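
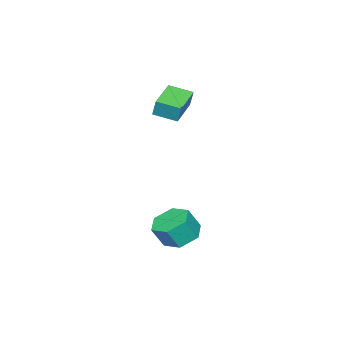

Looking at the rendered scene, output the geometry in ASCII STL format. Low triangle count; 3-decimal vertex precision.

solid 
facet normal -0.388 0.283 -0.877
outer loop
vertex 2.267 -0.172 -2.968
vertex 1.392 -0.639 -2.732
vertex 1.533 0.339 -2.479
endloop
endfacet
facet normal 0.575 0.818 0.009
outer loop
vertex 2.267 -0.172 -2.968
vertex 1.533 0.339 -2.479
vertex 2.764 -0.534 -1.845
endloop
endfacet
facet normal 0.575 0.818 0.009
outer loop
vertex 2.764 -0.534 -1.845
vertex 1.533 0.339 -2.479
vertex 2.029 -0.022 -1.356
endloop
endfacet
facet normal 0.388 -0.282 0.878
outer loop
vertex 2.764 -0.534 -1.845
vertex 2.029 -0.022 -1.356
vertex 1.888 -1.001 -1.608
endloop
endfacet
facet normal -0.387 0.283 -0.878
outer loop
vertex 1.533 0.339 -2.479
vertex 1.392 -0.639 -2.732
vertex 0.657 -0.128 -2.243
endloop
endfacet
facet normal -0.336 0.843 0.420
outer loop
vertex 1.533 0.339 -2.479
vertex 0.657 -0.128 -2.243
vertex 2.029 -0.022 -1.356
endloop
endfacet
facet normal -0.336 0.843 0.419
outer loop
vertex 2.029 -0.022 -1.356
vertex 0.657 -0.128 -2.243
vertex 1.153 -0.489 -1.119
endloop
endfacet
facet normal 0.388 -0.282 0.878
outer loop
vertex 2.029 -0.022 -1.356
vertex 1.153 -0.489 -1.119
vertex 1.888 -1.001 -1.608
endloop
endfacet
facet normal -0.388 0.282 -0.878
outer loop
vertex 0.657 -0.128 -2.243
vertex 1.392 -0.639 -2.732
vertex 0.516 -1.106 -2.495
endloop
endfacet
facet normal -0.912 0.026 0.410
outer loop
vertex 0.657 -0.128 -2.243
vertex 0.516 -1.106 -2.495
vertex 1.153 -0.489 -1.119
endloop
endfacet
facet normal -0.911 0.024 0.411
outer loop
vertex 1.153 -0.489 -1.119
vertex 0.516 -1.106 -2.495
vertex 1.013 -1.468 -1.372
endloop
endfacet
facet normal 0.387 -0.282 0.878
outer loop
vertex 1.153 -0.489 -1.119
vertex 1.013 -1.468 -1.372
vertex 1.888 -1.001 -1.608
endloop
endfacet
facet normal -0.388 0.282 -0.878
outer loop
vertex 0.516 -1.106 -2.495
vertex 1.392 -0.639 -2.732
vertex 1.251 -1.618 -2.984
endloop
endfacet
facet normal -0.576 -0.818 -0.009
outer loop
vertex 0.516 -1.106 -2.495
vertex 1.251 -1.618 -2.984
vertex 1.013 -1.468 -1.372
endloop
endfacet
facet normal -0.575 -0.818 -0.009
outer loop
vertex 1.013 -1.468 -1.372
vertex 1.251 -1.618 -2.984
vertex 1.747 -1.979 -1.861
endloop
endfacet
facet normal 0.388 -0.283 0.877
outer loop
vertex 1.013 -1.468 -1.372
vertex 1.747 -1.979 -1.861
vertex 1.888 -1.001 -1.608
endloop
endfacet
facet normal -0.388 0.282 -0.878
outer loop
vertex 1.251 -1.618 -2.984
vertex 1.392 -0.639 -2.732
vertex 2.127 -1.151 -3.221
endloop
endfacet
facet normal 0.336 -0.843 -0.420
outer loop
vertex 1.251 -1.618 -2.984
vertex 2.127 -1.151 -3.221
vertex 1.747 -1.979 -1.861
endloop
endfacet
facet normal 0.337 -0.843 -0.419
outer loop
vertex 1.747 -1.979 -1.861
vertex 2.127 -1.151 -3.221
vertex 2.623 -1.512 -2.097
endloop
endfacet
facet normal 0.387 -0.283 0.878
outer loop
vertex 1.747 -1.979 -1.861
vertex 2.623 -1.512 -2.097
vertex 1.888 -1.001 -1.608
endloop
endfacet
facet normal -0.387 0.282 -0.878
outer loop
vertex 2.127 -1.151 -3.221
vertex 1.392 -0.639 -2.732
vertex 2.267 -0.172 -2.968
endloop
endfacet
facet normal 0.912 -0.024 -0.410
outer loop
vertex 2.127 -1.151 -3.221
vertex 2.267 -0.172 -2.968
vertex 2.623 -1.512 -2.097
endloop
endfacet
facet normal 0.911 -0.025 -0.411
outer loop
vertex 2.623 -1.512 -2.097
vertex 2.267 -0.172 -2.968
vertex 2.764 -0.534 -1.845
endloop
endfacet
facet normal 0.388 -0.282 0.878
outer loop
vertex 2.623 -1.512 -2.097
vertex 2.764 -0.534 -1.845
vertex 1.888 -1.001 -1.608
endloop
endfacet
facet normal -0.946 -0.270 0.181
outer loop
vertex -2.603 -4.236 4.589
vertex -2.998 -3.057 4.283
vertex -2.704 -4.514 3.644
endloop
endfacet
facet normal 0.308 -0.921 0.238
outer loop
vertex -0.982 -4.023 3.317
vertex -2.603 -4.236 4.589
vertex -2.704 -4.514 3.644
endloop
endfacet
facet normal -0.946 -0.270 0.180
outer loop
vertex -2.704 -4.514 3.644
vertex -2.998 -3.057 4.283
vertex -3.098 -3.335 3.339
endloop
endfacet
facet normal -0.101 -0.281 -0.954
outer loop
vertex -3.098 -3.335 3.339
vertex -0.982 -4.023 3.317
vertex -2.704 -4.514 3.644
endloop
endfacet
facet normal 0.101 0.281 0.954
outer loop
vertex -2.603 -4.236 4.589
vertex -1.276 -2.566 3.956
vertex -2.998 -3.057 4.283
endloop
endfacet
facet normal 0.308 -0.921 0.239
outer loop
vertex -0.882 -3.745 4.261
vertex -2.603 -4.236 4.589
vertex -0.982 -4.023 3.317
endloop
endfacet
facet normal 0.102 0.281 0.954
outer loop
vertex -0.882 -3.745 4.261
vertex -1.276 -2.566 3.956
vertex -2.603 -4.236 4.589
endloop
endfacet
facet normal -0.308 0.921 -0.239
outer loop
vertex -2.998 -3.057 4.283
vertex -1.276 -2.566 3.956
vertex -3.098 -3.335 3.339
endloop
endfacet
facet normal -0.101 -0.282 -0.954
outer loop
vertex -1.377 -2.844 3.011
vertex -0.982 -4.023 3.317
vertex -3.098 -3.335 3.339
endloop
endfacet
facet normal -0.308 0.921 -0.238
outer loop
vertex -3.098 -3.335 3.339
vertex -1.276 -2.566 3.956
vertex -1.377 -2.844 3.011
endloop
endfacet
facet normal 0.946 0.270 -0.180
outer loop
vertex -1.377 -2.844 3.011
vertex -0.882 -3.745 4.261
vertex -0.982 -4.023 3.317
endloop
endfacet
facet normal 0.946 0.269 -0.180
outer loop
vertex -1.276 -2.566 3.956
vertex -0.882 -3.745 4.261
vertex -1.377 -2.844 3.011
endloop
endfacet

endsolid


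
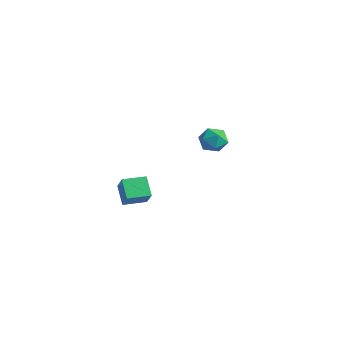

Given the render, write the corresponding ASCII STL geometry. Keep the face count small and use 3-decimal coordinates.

solid 
facet normal -0.460 0.495 0.737
outer loop
vertex 0.657 4.338 3.792
vertex -0.042 4.176 3.464
vertex 0.271 3.681 3.992
endloop
endfacet
facet normal 0.151 0.206 0.967
outer loop
vertex 0.657 4.338 3.792
vertex 0.271 3.681 3.992
vertex 1.051 3.66 3.875
endloop
endfacet
facet normal 0.681 0.465 0.566
outer loop
vertex 0.657 4.338 3.792
vertex 1.051 3.66 3.875
vertex 1.22 4.143 3.275
endloop
endfacet
facet normal 0.398 0.913 0.089
outer loop
vertex 0.657 4.338 3.792
vertex 1.22 4.143 3.275
vertex 0.545 4.462 3.021
endloop
endfacet
facet normal -0.307 0.932 0.194
outer loop
vertex 0.657 4.338 3.792
vertex 0.545 4.462 3.021
vertex -0.042 4.176 3.464
endloop
endfacet
facet normal 0.116 -0.498 0.859
outer loop
vertex 1.051 3.66 3.875
vertex 0.271 3.681 3.992
vertex 0.595 3.078 3.599
endloop
endfacet
facet normal -0.873 -0.032 0.487
outer loop
vertex 0.271 3.681 3.992
vertex -0.042 4.176 3.464
vertex -0.08 3.397 3.345
endloop
endfacet
facet normal -0.625 0.675 -0.392
outer loop
vertex -0.042 4.176 3.464
vertex 0.545 4.462 3.021
vertex 0.089 3.88 2.745
endloop
endfacet
facet normal 0.517 0.645 -0.563
outer loop
vertex 0.545 4.462 3.021
vertex 1.22 4.143 3.275
vertex 0.869 3.859 2.628
endloop
endfacet
facet normal 0.974 -0.080 0.210
outer loop
vertex 1.22 4.143 3.275
vertex 1.051 3.66 3.875
vertex 1.182 3.364 3.156
endloop
endfacet
facet normal -0.398 -0.913 -0.089
outer loop
vertex 0.483 3.202 2.828
vertex 0.595 3.078 3.599
vertex -0.08 3.397 3.345
endloop
endfacet
facet normal -0.681 -0.465 -0.566
outer loop
vertex 0.483 3.202 2.828
vertex -0.08 3.397 3.345
vertex 0.089 3.88 2.745
endloop
endfacet
facet normal -0.151 -0.206 -0.967
outer loop
vertex 0.483 3.202 2.828
vertex 0.089 3.88 2.745
vertex 0.869 3.859 2.628
endloop
endfacet
facet normal 0.460 -0.495 -0.737
outer loop
vertex 0.483 3.202 2.828
vertex 0.869 3.859 2.628
vertex 1.182 3.364 3.156
endloop
endfacet
facet normal 0.307 -0.932 -0.194
outer loop
vertex 0.483 3.202 2.828
vertex 1.182 3.364 3.156
vertex 0.595 3.078 3.599
endloop
endfacet
facet normal -0.517 -0.645 0.563
outer loop
vertex -0.08 3.397 3.345
vertex 0.595 3.078 3.599
vertex 0.271 3.681 3.992
endloop
endfacet
facet normal -0.974 0.080 -0.210
outer loop
vertex 0.089 3.88 2.745
vertex -0.08 3.397 3.345
vertex -0.042 4.176 3.464
endloop
endfacet
facet normal -0.116 0.498 -0.859
outer loop
vertex 0.869 3.859 2.628
vertex 0.089 3.88 2.745
vertex 0.545 4.462 3.021
endloop
endfacet
facet normal 0.873 0.032 -0.487
outer loop
vertex 1.182 3.364 3.156
vertex 0.869 3.859 2.628
vertex 1.22 4.143 3.275
endloop
endfacet
facet normal 0.625 -0.675 0.392
outer loop
vertex 0.595 3.078 3.599
vertex 1.182 3.364 3.156
vertex 1.051 3.66 3.875
endloop
endfacet
facet normal -0.687 0.297 0.663
outer loop
vertex 2.028 -2.882 3.838
vertex 2.472 -1.843 3.833
vertex 1.319 -2.584 2.97
endloop
endfacet
facet normal -0.393 -0.920 0.005
outer loop
vertex 2.088 -2.917 2.227
vertex 2.028 -2.882 3.838
vertex 1.319 -2.584 2.97
endloop
endfacet
facet normal -0.687 0.298 0.663
outer loop
vertex 1.319 -2.584 2.97
vertex 2.472 -1.843 3.833
vertex 1.763 -1.545 2.964
endloop
endfacet
facet normal -0.612 0.257 -0.748
outer loop
vertex 1.763 -1.545 2.964
vertex 2.088 -2.917 2.227
vertex 1.319 -2.584 2.97
endloop
endfacet
facet normal 0.611 -0.258 0.748
outer loop
vertex 2.028 -2.882 3.838
vertex 3.241 -2.176 3.09
vertex 2.472 -1.843 3.833
endloop
endfacet
facet normal -0.393 -0.920 0.005
outer loop
vertex 2.797 -3.215 3.096
vertex 2.028 -2.882 3.838
vertex 2.088 -2.917 2.227
endloop
endfacet
facet normal 0.611 -0.257 0.749
outer loop
vertex 2.797 -3.215 3.096
vertex 3.241 -2.176 3.09
vertex 2.028 -2.882 3.838
endloop
endfacet
facet normal 0.393 0.920 -0.005
outer loop
vertex 2.472 -1.843 3.833
vertex 3.241 -2.176 3.09
vertex 1.763 -1.545 2.964
endloop
endfacet
facet normal -0.611 0.257 -0.749
outer loop
vertex 2.532 -1.878 2.222
vertex 2.088 -2.917 2.227
vertex 1.763 -1.545 2.964
endloop
endfacet
facet normal 0.393 0.920 -0.005
outer loop
vertex 1.763 -1.545 2.964
vertex 3.241 -2.176 3.09
vertex 2.532 -1.878 2.222
endloop
endfacet
facet normal 0.687 -0.297 -0.663
outer loop
vertex 2.532 -1.878 2.222
vertex 2.797 -3.215 3.096
vertex 2.088 -2.917 2.227
endloop
endfacet
facet normal 0.687 -0.297 -0.663
outer loop
vertex 3.241 -2.176 3.09
vertex 2.797 -3.215 3.096
vertex 2.532 -1.878 2.222
endloop
endfacet

endsolid


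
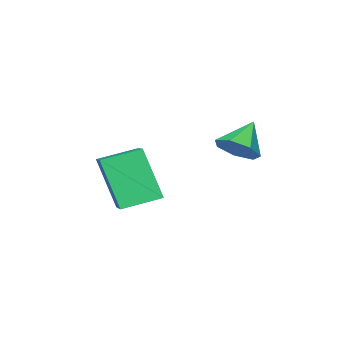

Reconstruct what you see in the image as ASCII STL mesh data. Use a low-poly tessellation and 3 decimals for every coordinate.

solid 
facet normal 0.713 0.146 -0.686
outer loop
vertex -1.757 1.746 0.879
vertex -2.251 1.572 0.328
vertex -2.099 2.253 0.631
endloop
endfacet
facet normal 0.074 0.478 0.875
outer loop
vertex -1.757 1.746 0.879
vertex -2.099 2.253 0.631
vertex -3.149 1.388 1.192
endloop
endfacet
facet normal 0.713 0.146 -0.686
outer loop
vertex -2.099 2.253 0.631
vertex -2.251 1.572 0.328
vertex -2.556 2.247 0.155
endloop
endfacet
facet normal -0.439 0.799 0.411
outer loop
vertex -2.099 2.253 0.631
vertex -2.556 2.247 0.155
vertex -3.149 1.388 1.192
endloop
endfacet
facet normal 0.714 0.147 -0.685
outer loop
vertex -2.556 2.247 0.155
vertex -2.251 1.572 0.328
vertex -2.782 1.733 -0.191
endloop
endfacet
facet normal -0.878 0.465 -0.117
outer loop
vertex -2.556 2.247 0.155
vertex -2.782 1.733 -0.191
vertex -3.149 1.388 1.192
endloop
endfacet
facet normal 0.714 0.146 -0.685
outer loop
vertex -2.782 1.733 -0.191
vertex -2.251 1.572 0.328
vertex -2.609 1.098 -0.146
endloop
endfacet
facet normal -0.912 -0.270 -0.309
outer loop
vertex -2.782 1.733 -0.191
vertex -2.609 1.098 -0.146
vertex -3.149 1.388 1.192
endloop
endfacet
facet normal 0.713 0.147 -0.686
outer loop
vertex -2.609 1.098 -0.146
vertex -2.251 1.572 0.328
vertex -2.165 0.821 0.256
endloop
endfacet
facet normal -0.515 -0.857 -0.022
outer loop
vertex -2.609 1.098 -0.146
vertex -2.165 0.821 0.256
vertex -3.149 1.388 1.192
endloop
endfacet
facet normal 0.713 0.147 -0.686
outer loop
vertex -2.165 0.821 0.256
vertex -2.251 1.572 0.328
vertex -1.786 1.109 0.712
endloop
endfacet
facet normal 0.012 -0.850 0.527
outer loop
vertex -2.165 0.821 0.256
vertex -1.786 1.109 0.712
vertex -3.149 1.388 1.192
endloop
endfacet
facet normal 0.713 0.147 -0.686
outer loop
vertex -1.786 1.109 0.712
vertex -2.251 1.572 0.328
vertex -1.757 1.746 0.879
endloop
endfacet
facet normal 0.274 -0.256 0.927
outer loop
vertex -1.786 1.109 0.712
vertex -1.757 1.746 0.879
vertex -3.149 1.388 1.192
endloop
endfacet
facet normal -0.827 0.500 0.259
outer loop
vertex -0.071 -0.399 0.415
vertex 0.722 0.656 0.911
vertex -0.105 0.439 -1.312
endloop
endfacet
facet normal -0.563 -0.748 -0.352
outer loop
vertex 0.978 -0.216 -1.651
vertex -0.071 -0.399 0.415
vertex -0.105 0.439 -1.312
endloop
endfacet
facet normal -0.827 0.500 0.259
outer loop
vertex -0.105 0.439 -1.312
vertex 0.722 0.656 0.911
vertex 0.688 1.494 -0.816
endloop
endfacet
facet normal -0.018 0.436 -0.900
outer loop
vertex 0.688 1.494 -0.816
vertex 0.978 -0.216 -1.651
vertex -0.105 0.439 -1.312
endloop
endfacet
facet normal 0.018 -0.436 0.900
outer loop
vertex -0.071 -0.399 0.415
vertex 1.805 0.001 0.572
vertex 0.722 0.656 0.911
endloop
endfacet
facet normal -0.563 -0.748 -0.352
outer loop
vertex 1.012 -1.054 0.076
vertex -0.071 -0.399 0.415
vertex 0.978 -0.216 -1.651
endloop
endfacet
facet normal 0.018 -0.436 0.900
outer loop
vertex 1.012 -1.054 0.076
vertex 1.805 0.001 0.572
vertex -0.071 -0.399 0.415
endloop
endfacet
facet normal 0.563 0.748 0.352
outer loop
vertex 0.722 0.656 0.911
vertex 1.805 0.001 0.572
vertex 0.688 1.494 -0.816
endloop
endfacet
facet normal -0.018 0.436 -0.900
outer loop
vertex 1.771 0.839 -1.155
vertex 0.978 -0.216 -1.651
vertex 0.688 1.494 -0.816
endloop
endfacet
facet normal 0.563 0.748 0.352
outer loop
vertex 0.688 1.494 -0.816
vertex 1.805 0.001 0.572
vertex 1.771 0.839 -1.155
endloop
endfacet
facet normal 0.827 -0.500 -0.259
outer loop
vertex 1.771 0.839 -1.155
vertex 1.012 -1.054 0.076
vertex 0.978 -0.216 -1.651
endloop
endfacet
facet normal 0.827 -0.500 -0.259
outer loop
vertex 1.805 0.001 0.572
vertex 1.012 -1.054 0.076
vertex 1.771 0.839 -1.155
endloop
endfacet

endsolid


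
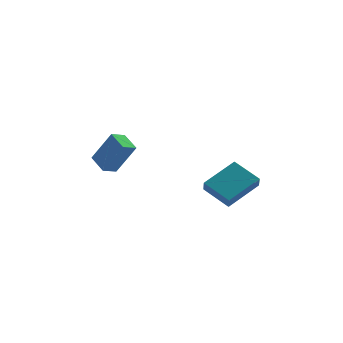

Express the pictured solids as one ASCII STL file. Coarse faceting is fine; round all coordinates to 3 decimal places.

solid 
facet normal -0.484 0.782 0.392
outer loop
vertex -2.004 -0.428 0.744
vertex -1.408 0.079 0.468
vertex -2.949 -0.2 -0.877
endloop
endfacet
facet normal -0.718 -0.612 0.332
outer loop
vertex -2.392 -1.099 -1.328
vertex -2.004 -0.428 0.744
vertex -2.949 -0.2 -0.877
endloop
endfacet
facet normal -0.484 0.782 0.392
outer loop
vertex -2.949 -0.2 -0.877
vertex -1.408 0.079 0.468
vertex -2.352 0.308 -1.153
endloop
endfacet
facet normal -0.499 0.121 -0.858
outer loop
vertex -2.352 0.308 -1.153
vertex -2.392 -1.099 -1.328
vertex -2.949 -0.2 -0.877
endloop
endfacet
facet normal 0.500 -0.121 0.858
outer loop
vertex -2.004 -0.428 0.744
vertex -0.851 -0.82 0.017
vertex -1.408 0.079 0.468
endloop
endfacet
facet normal -0.719 -0.611 0.332
outer loop
vertex -1.448 -1.328 0.293
vertex -2.004 -0.428 0.744
vertex -2.392 -1.099 -1.328
endloop
endfacet
facet normal 0.500 -0.121 0.858
outer loop
vertex -1.448 -1.328 0.293
vertex -0.851 -0.82 0.017
vertex -2.004 -0.428 0.744
endloop
endfacet
facet normal 0.718 0.612 -0.332
outer loop
vertex -1.408 0.079 0.468
vertex -0.851 -0.82 0.017
vertex -2.352 0.308 -1.153
endloop
endfacet
facet normal -0.500 0.121 -0.858
outer loop
vertex -1.796 -0.592 -1.604
vertex -2.392 -1.099 -1.328
vertex -2.352 0.308 -1.153
endloop
endfacet
facet normal 0.718 0.611 -0.333
outer loop
vertex -2.352 0.308 -1.153
vertex -0.851 -0.82 0.017
vertex -1.796 -0.592 -1.604
endloop
endfacet
facet normal 0.484 -0.782 -0.392
outer loop
vertex -1.796 -0.592 -1.604
vertex -1.448 -1.328 0.293
vertex -2.392 -1.099 -1.328
endloop
endfacet
facet normal 0.484 -0.782 -0.392
outer loop
vertex -0.851 -0.82 0.017
vertex -1.448 -1.328 0.293
vertex -1.796 -0.592 -1.604
endloop
endfacet
facet normal -0.709 -0.551 -0.440
outer loop
vertex 2.281 0.036 -2.631
vertex 2.274 0.572 -3.29
vertex 3.444 -0.866 -3.377
endloop
endfacet
facet normal 0.008 -0.631 0.776
outer loop
vertex 4.906 0.268 -2.47
vertex 2.281 0.036 -2.631
vertex 3.444 -0.866 -3.377
endloop
endfacet
facet normal -0.709 -0.551 -0.440
outer loop
vertex 3.444 -0.866 -3.377
vertex 2.274 0.572 -3.29
vertex 3.437 -0.33 -4.036
endloop
endfacet
facet normal 0.705 -0.547 -0.452
outer loop
vertex 3.437 -0.33 -4.036
vertex 4.906 0.268 -2.47
vertex 3.444 -0.866 -3.377
endloop
endfacet
facet normal -0.705 0.547 0.452
outer loop
vertex 2.281 0.036 -2.631
vertex 3.736 1.706 -2.383
vertex 2.274 0.572 -3.29
endloop
endfacet
facet normal 0.008 -0.631 0.776
outer loop
vertex 3.743 1.17 -1.724
vertex 2.281 0.036 -2.631
vertex 4.906 0.268 -2.47
endloop
endfacet
facet normal -0.705 0.547 0.452
outer loop
vertex 3.743 1.17 -1.724
vertex 3.736 1.706 -2.383
vertex 2.281 0.036 -2.631
endloop
endfacet
facet normal -0.008 0.631 -0.776
outer loop
vertex 2.274 0.572 -3.29
vertex 3.736 1.706 -2.383
vertex 3.437 -0.33 -4.036
endloop
endfacet
facet normal 0.705 -0.547 -0.452
outer loop
vertex 4.899 0.804 -3.129
vertex 4.906 0.268 -2.47
vertex 3.437 -0.33 -4.036
endloop
endfacet
facet normal -0.008 0.631 -0.776
outer loop
vertex 3.437 -0.33 -4.036
vertex 3.736 1.706 -2.383
vertex 4.899 0.804 -3.129
endloop
endfacet
facet normal 0.709 0.551 0.440
outer loop
vertex 4.899 0.804 -3.129
vertex 3.743 1.17 -1.724
vertex 4.906 0.268 -2.47
endloop
endfacet
facet normal 0.709 0.551 0.440
outer loop
vertex 3.736 1.706 -2.383
vertex 3.743 1.17 -1.724
vertex 4.899 0.804 -3.129
endloop
endfacet

endsolid


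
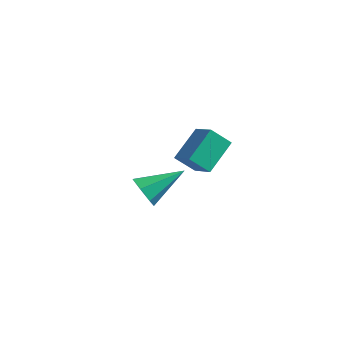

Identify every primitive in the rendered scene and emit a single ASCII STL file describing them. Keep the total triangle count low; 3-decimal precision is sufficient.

solid 
facet normal -0.888 0.242 -0.391
outer loop
vertex 1.151 0.433 2.101
vertex 1.599 0.977 1.42
vertex 1.222 -0.737 1.214
endloop
endfacet
facet normal -0.457 -0.555 0.695
outer loop
vertex 2.101 -0.977 1.6
vertex 1.151 0.433 2.101
vertex 1.222 -0.737 1.214
endloop
endfacet
facet normal -0.888 0.242 -0.391
outer loop
vertex 1.222 -0.737 1.214
vertex 1.599 0.977 1.42
vertex 1.67 -0.193 0.533
endloop
endfacet
facet normal 0.048 -0.796 -0.604
outer loop
vertex 1.67 -0.193 0.533
vertex 2.101 -0.977 1.6
vertex 1.222 -0.737 1.214
endloop
endfacet
facet normal -0.048 0.796 0.604
outer loop
vertex 1.151 0.433 2.101
vertex 2.478 0.737 1.806
vertex 1.599 0.977 1.42
endloop
endfacet
facet normal -0.457 -0.555 0.695
outer loop
vertex 2.03 0.193 2.487
vertex 1.151 0.433 2.101
vertex 2.101 -0.977 1.6
endloop
endfacet
facet normal -0.048 0.796 0.604
outer loop
vertex 2.03 0.193 2.487
vertex 2.478 0.737 1.806
vertex 1.151 0.433 2.101
endloop
endfacet
facet normal 0.457 0.555 -0.695
outer loop
vertex 1.599 0.977 1.42
vertex 2.478 0.737 1.806
vertex 1.67 -0.193 0.533
endloop
endfacet
facet normal 0.048 -0.796 -0.604
outer loop
vertex 2.549 -0.433 0.919
vertex 2.101 -0.977 1.6
vertex 1.67 -0.193 0.533
endloop
endfacet
facet normal 0.457 0.555 -0.695
outer loop
vertex 1.67 -0.193 0.533
vertex 2.478 0.737 1.806
vertex 2.549 -0.433 0.919
endloop
endfacet
facet normal 0.888 -0.242 0.391
outer loop
vertex 2.549 -0.433 0.919
vertex 2.03 0.193 2.487
vertex 2.101 -0.977 1.6
endloop
endfacet
facet normal 0.888 -0.242 0.391
outer loop
vertex 2.478 0.737 1.806
vertex 2.03 0.193 2.487
vertex 2.549 -0.433 0.919
endloop
endfacet
facet normal -0.442 -0.771 -0.459
outer loop
vertex -1.758 0.752 -2.219
vertex -2.073 1.224 -2.709
vertex -1.412 0.873 -2.756
endloop
endfacet
facet normal 0.832 -0.296 0.469
outer loop
vertex -1.758 0.752 -2.219
vertex -1.412 0.873 -2.756
vertex -1.287 2.596 -1.891
endloop
endfacet
facet normal -0.442 -0.771 -0.459
outer loop
vertex -1.412 0.873 -2.756
vertex -2.073 1.224 -2.709
vertex -1.564 1.259 -3.258
endloop
endfacet
facet normal 0.967 0.055 -0.250
outer loop
vertex -1.412 0.873 -2.756
vertex -1.564 1.259 -3.258
vertex -1.287 2.596 -1.891
endloop
endfacet
facet normal -0.443 -0.770 -0.459
outer loop
vertex -1.564 1.259 -3.258
vertex -2.073 1.224 -2.709
vertex -2.099 1.619 -3.346
endloop
endfacet
facet normal 0.492 0.570 -0.658
outer loop
vertex -1.564 1.259 -3.258
vertex -2.099 1.619 -3.346
vertex -1.287 2.596 -1.891
endloop
endfacet
facet normal -0.442 -0.770 -0.460
outer loop
vertex -2.099 1.619 -3.346
vertex -2.073 1.224 -2.709
vertex -2.615 1.681 -2.954
endloop
endfacet
facet normal -0.236 0.863 -0.447
outer loop
vertex -2.099 1.619 -3.346
vertex -2.615 1.681 -2.954
vertex -1.287 2.596 -1.891
endloop
endfacet
facet normal -0.442 -0.770 -0.460
outer loop
vertex -2.615 1.681 -2.954
vertex -2.073 1.224 -2.709
vertex -2.723 1.399 -2.378
endloop
endfacet
facet normal -0.668 0.710 0.223
outer loop
vertex -2.615 1.681 -2.954
vertex -2.723 1.399 -2.378
vertex -1.287 2.596 -1.891
endloop
endfacet
facet normal -0.441 -0.771 -0.459
outer loop
vertex -2.723 1.399 -2.378
vertex -2.073 1.224 -2.709
vertex -2.342 0.986 -2.05
endloop
endfacet
facet normal -0.479 0.230 0.847
outer loop
vertex -2.723 1.399 -2.378
vertex -2.342 0.986 -2.05
vertex -1.287 2.596 -1.891
endloop
endfacet
facet normal -0.442 -0.771 -0.459
outer loop
vertex -2.342 0.986 -2.05
vertex -2.073 1.224 -2.709
vertex -1.758 0.752 -2.219
endloop
endfacet
facet normal 0.189 -0.219 0.957
outer loop
vertex -2.342 0.986 -2.05
vertex -1.758 0.752 -2.219
vertex -1.287 2.596 -1.891
endloop
endfacet

endsolid


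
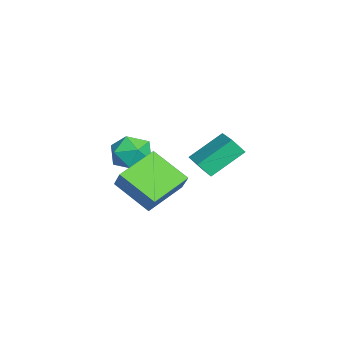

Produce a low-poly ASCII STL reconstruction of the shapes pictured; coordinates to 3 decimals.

solid 
facet normal -0.933 -0.270 -0.237
outer loop
vertex -2.474 0.897 2.813
vertex -3.196 2.359 3.989
vertex -2.461 1.484 2.091
endloop
endfacet
facet normal 0.359 -0.727 -0.585
outer loop
vertex -0.884 1.941 2.491
vertex -2.474 0.897 2.813
vertex -2.461 1.484 2.091
endloop
endfacet
facet normal -0.933 -0.270 -0.237
outer loop
vertex -2.461 1.484 2.091
vertex -3.196 2.359 3.989
vertex -3.183 2.946 3.267
endloop
endfacet
facet normal 0.014 0.631 -0.776
outer loop
vertex -3.183 2.946 3.267
vertex -0.884 1.941 2.491
vertex -2.461 1.484 2.091
endloop
endfacet
facet normal -0.014 -0.631 0.776
outer loop
vertex -2.474 0.897 2.813
vertex -1.619 2.816 4.389
vertex -3.196 2.359 3.989
endloop
endfacet
facet normal 0.359 -0.727 -0.585
outer loop
vertex -0.897 1.354 3.213
vertex -2.474 0.897 2.813
vertex -0.884 1.941 2.491
endloop
endfacet
facet normal -0.014 -0.631 0.776
outer loop
vertex -0.897 1.354 3.213
vertex -1.619 2.816 4.389
vertex -2.474 0.897 2.813
endloop
endfacet
facet normal -0.359 0.727 0.585
outer loop
vertex -3.196 2.359 3.989
vertex -1.619 2.816 4.389
vertex -3.183 2.946 3.267
endloop
endfacet
facet normal 0.014 0.631 -0.776
outer loop
vertex -1.606 3.403 3.667
vertex -0.884 1.941 2.491
vertex -3.183 2.946 3.267
endloop
endfacet
facet normal -0.359 0.727 0.585
outer loop
vertex -3.183 2.946 3.267
vertex -1.619 2.816 4.389
vertex -1.606 3.403 3.667
endloop
endfacet
facet normal 0.933 0.270 0.237
outer loop
vertex -1.606 3.403 3.667
vertex -0.897 1.354 3.213
vertex -0.884 1.941 2.491
endloop
endfacet
facet normal 0.933 0.270 0.237
outer loop
vertex -1.619 2.816 4.389
vertex -0.897 1.354 3.213
vertex -1.606 3.403 3.667
endloop
endfacet
facet normal 0.375 0.838 0.397
outer loop
vertex -0.578 -0.607 3.566
vertex -1.187 -0.742 4.426
vertex -0.212 -1.163 4.393
endloop
endfacet
facet normal 0.853 0.520 -0.028
outer loop
vertex -0.578 -0.607 3.566
vertex -0.212 -1.163 4.393
vertex -0.035 -1.506 3.404
endloop
endfacet
facet normal 0.568 0.465 -0.679
outer loop
vertex -0.578 -0.607 3.566
vertex -0.035 -1.506 3.404
vertex -0.9 -1.296 2.825
endloop
endfacet
facet normal -0.088 0.748 -0.658
outer loop
vertex -0.578 -0.607 3.566
vertex -0.9 -1.296 2.825
vertex -1.612 -0.825 3.456
endloop
endfacet
facet normal -0.207 0.978 0.007
outer loop
vertex -0.578 -0.607 3.566
vertex -1.612 -0.825 3.456
vertex -1.187 -0.742 4.426
endloop
endfacet
facet normal 0.965 -0.139 0.221
outer loop
vertex -0.035 -1.506 3.404
vertex -0.212 -1.163 4.393
vertex -0.308 -2.195 4.164
endloop
endfacet
facet normal 0.192 0.374 0.907
outer loop
vertex -0.212 -1.163 4.393
vertex -1.187 -0.742 4.426
vertex -1.02 -1.724 4.795
endloop
endfacet
facet normal -0.749 0.602 0.277
outer loop
vertex -1.187 -0.742 4.426
vertex -1.612 -0.825 3.456
vertex -1.885 -1.514 4.216
endloop
endfacet
facet normal -0.556 0.229 -0.799
outer loop
vertex -1.612 -0.825 3.456
vertex -0.9 -1.296 2.825
vertex -1.708 -1.857 3.227
endloop
endfacet
facet normal 0.503 -0.228 -0.834
outer loop
vertex -0.9 -1.296 2.825
vertex -0.035 -1.506 3.404
vertex -0.733 -2.278 3.194
endloop
endfacet
facet normal 0.088 -0.748 0.658
outer loop
vertex -1.342 -2.413 4.054
vertex -0.308 -2.195 4.164
vertex -1.02 -1.724 4.795
endloop
endfacet
facet normal -0.568 -0.465 0.679
outer loop
vertex -1.342 -2.413 4.054
vertex -1.02 -1.724 4.795
vertex -1.885 -1.514 4.216
endloop
endfacet
facet normal -0.853 -0.520 0.028
outer loop
vertex -1.342 -2.413 4.054
vertex -1.885 -1.514 4.216
vertex -1.708 -1.857 3.227
endloop
endfacet
facet normal -0.375 -0.838 -0.397
outer loop
vertex -1.342 -2.413 4.054
vertex -1.708 -1.857 3.227
vertex -0.733 -2.278 3.194
endloop
endfacet
facet normal 0.207 -0.978 -0.007
outer loop
vertex -1.342 -2.413 4.054
vertex -0.733 -2.278 3.194
vertex -0.308 -2.195 4.164
endloop
endfacet
facet normal 0.556 -0.229 0.799
outer loop
vertex -1.02 -1.724 4.795
vertex -0.308 -2.195 4.164
vertex -0.212 -1.163 4.393
endloop
endfacet
facet normal -0.503 0.228 0.834
outer loop
vertex -1.885 -1.514 4.216
vertex -1.02 -1.724 4.795
vertex -1.187 -0.742 4.426
endloop
endfacet
facet normal -0.965 0.139 -0.221
outer loop
vertex -1.708 -1.857 3.227
vertex -1.885 -1.514 4.216
vertex -1.612 -0.825 3.456
endloop
endfacet
facet normal -0.192 -0.374 -0.907
outer loop
vertex -0.733 -2.278 3.194
vertex -1.708 -1.857 3.227
vertex -0.9 -1.296 2.825
endloop
endfacet
facet normal 0.749 -0.602 -0.277
outer loop
vertex -0.308 -2.195 4.164
vertex -0.733 -2.278 3.194
vertex -0.035 -1.506 3.404
endloop
endfacet
facet normal -0.691 0.642 0.333
outer loop
vertex 1.662 -0.374 5.329
vertex 2.511 1.109 4.233
vertex 0.925 -0.667 4.362
endloop
endfacet
facet normal -0.418 -0.731 0.540
outer loop
vertex 2.329 -1.969 3.687
vertex 1.662 -0.374 5.329
vertex 0.925 -0.667 4.362
endloop
endfacet
facet normal -0.691 0.642 0.332
outer loop
vertex 0.925 -0.667 4.362
vertex 2.511 1.109 4.233
vertex 1.775 0.817 3.266
endloop
endfacet
facet normal -0.589 -0.234 -0.774
outer loop
vertex 1.775 0.817 3.266
vertex 2.329 -1.969 3.687
vertex 0.925 -0.667 4.362
endloop
endfacet
facet normal 0.589 0.234 0.773
outer loop
vertex 1.662 -0.374 5.329
vertex 3.915 -0.193 3.558
vertex 2.511 1.109 4.233
endloop
endfacet
facet normal -0.419 -0.730 0.539
outer loop
vertex 3.065 -1.677 4.654
vertex 1.662 -0.374 5.329
vertex 2.329 -1.969 3.687
endloop
endfacet
facet normal 0.589 0.234 0.773
outer loop
vertex 3.065 -1.677 4.654
vertex 3.915 -0.193 3.558
vertex 1.662 -0.374 5.329
endloop
endfacet
facet normal 0.418 0.731 -0.539
outer loop
vertex 2.511 1.109 4.233
vertex 3.915 -0.193 3.558
vertex 1.775 0.817 3.266
endloop
endfacet
facet normal -0.589 -0.234 -0.773
outer loop
vertex 3.178 -0.486 2.591
vertex 2.329 -1.969 3.687
vertex 1.775 0.817 3.266
endloop
endfacet
facet normal 0.418 0.730 -0.540
outer loop
vertex 1.775 0.817 3.266
vertex 3.915 -0.193 3.558
vertex 3.178 -0.486 2.591
endloop
endfacet
facet normal 0.691 -0.641 -0.332
outer loop
vertex 3.178 -0.486 2.591
vertex 3.065 -1.677 4.654
vertex 2.329 -1.969 3.687
endloop
endfacet
facet normal 0.691 -0.642 -0.332
outer loop
vertex 3.915 -0.193 3.558
vertex 3.065 -1.677 4.654
vertex 3.178 -0.486 2.591
endloop
endfacet

endsolid


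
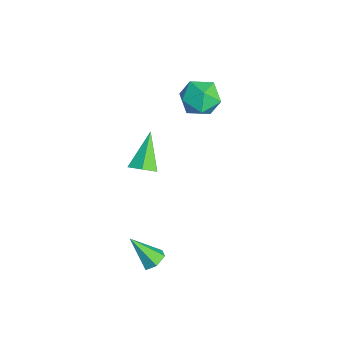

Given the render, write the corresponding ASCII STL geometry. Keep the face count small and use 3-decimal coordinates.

solid 
facet normal 0.670 -0.351 -0.654
outer loop
vertex 2.175 -2.971 1.958
vertex 1.677 -3.534 1.75
vertex 1.671 -2.849 1.376
endloop
endfacet
facet normal 0.133 0.987 0.092
outer loop
vertex 2.175 -2.971 1.958
vertex 1.671 -2.849 1.376
vertex 0.323 -2.826 3.07
endloop
endfacet
facet normal 0.671 -0.351 -0.653
outer loop
vertex 1.671 -2.849 1.376
vertex 1.677 -3.534 1.75
vertex 1.173 -3.412 1.167
endloop
endfacet
facet normal -0.571 0.677 -0.464
outer loop
vertex 1.671 -2.849 1.376
vertex 1.173 -3.412 1.167
vertex 0.323 -2.826 3.07
endloop
endfacet
facet normal 0.671 -0.350 -0.653
outer loop
vertex 1.173 -3.412 1.167
vertex 1.677 -3.534 1.75
vertex 1.18 -4.097 1.541
endloop
endfacet
facet normal -0.916 -0.199 -0.348
outer loop
vertex 1.173 -3.412 1.167
vertex 1.18 -4.097 1.541
vertex 0.323 -2.826 3.07
endloop
endfacet
facet normal 0.671 -0.350 -0.654
outer loop
vertex 1.18 -4.097 1.541
vertex 1.677 -3.534 1.75
vertex 1.684 -4.218 2.123
endloop
endfacet
facet normal -0.557 -0.765 0.323
outer loop
vertex 1.18 -4.097 1.541
vertex 1.684 -4.218 2.123
vertex 0.323 -2.826 3.07
endloop
endfacet
facet normal 0.670 -0.350 -0.654
outer loop
vertex 1.684 -4.218 2.123
vertex 1.677 -3.534 1.75
vertex 2.182 -3.655 2.332
endloop
endfacet
facet normal 0.146 -0.455 0.878
outer loop
vertex 1.684 -4.218 2.123
vertex 2.182 -3.655 2.332
vertex 0.323 -2.826 3.07
endloop
endfacet
facet normal 0.670 -0.351 -0.654
outer loop
vertex 2.182 -3.655 2.332
vertex 1.677 -3.534 1.75
vertex 2.175 -2.971 1.958
endloop
endfacet
facet normal 0.491 0.422 0.762
outer loop
vertex 2.182 -3.655 2.332
vertex 2.175 -2.971 1.958
vertex 0.323 -2.826 3.07
endloop
endfacet
facet normal 0.350 0.554 -0.755
outer loop
vertex 3.453 -3.852 -4.284
vertex 3.03 -3.36 -4.119
vertex 3.643 -3.379 -3.849
endloop
endfacet
facet normal 0.739 -0.592 0.321
outer loop
vertex 3.453 -3.852 -4.284
vertex 3.643 -3.379 -3.849
vertex 2.41 -4.34 -2.781
endloop
endfacet
facet normal 0.350 0.554 -0.755
outer loop
vertex 3.643 -3.379 -3.849
vertex 3.03 -3.36 -4.119
vertex 3.22 -2.887 -3.684
endloop
endfacet
facet normal 0.548 0.199 0.812
outer loop
vertex 3.643 -3.379 -3.849
vertex 3.22 -2.887 -3.684
vertex 2.41 -4.34 -2.781
endloop
endfacet
facet normal 0.350 0.554 -0.755
outer loop
vertex 3.22 -2.887 -3.684
vertex 3.03 -3.36 -4.119
vertex 2.607 -2.867 -3.953
endloop
endfacet
facet normal -0.299 0.618 0.727
outer loop
vertex 3.22 -2.887 -3.684
vertex 2.607 -2.867 -3.953
vertex 2.41 -4.34 -2.781
endloop
endfacet
facet normal 0.350 0.554 -0.755
outer loop
vertex 2.607 -2.867 -3.953
vertex 3.03 -3.36 -4.119
vertex 2.417 -3.34 -4.388
endloop
endfacet
facet normal -0.957 0.247 0.150
outer loop
vertex 2.607 -2.867 -3.953
vertex 2.417 -3.34 -4.388
vertex 2.41 -4.34 -2.781
endloop
endfacet
facet normal 0.350 0.553 -0.756
outer loop
vertex 2.417 -3.34 -4.388
vertex 3.03 -3.36 -4.119
vertex 2.84 -3.833 -4.553
endloop
endfacet
facet normal -0.767 -0.544 -0.342
outer loop
vertex 2.417 -3.34 -4.388
vertex 2.84 -3.833 -4.553
vertex 2.41 -4.34 -2.781
endloop
endfacet
facet normal 0.349 0.554 -0.756
outer loop
vertex 2.84 -3.833 -4.553
vertex 3.03 -3.36 -4.119
vertex 3.453 -3.852 -4.284
endloop
endfacet
facet normal 0.082 -0.963 -0.256
outer loop
vertex 2.84 -3.833 -4.553
vertex 3.453 -3.852 -4.284
vertex 2.41 -4.34 -2.781
endloop
endfacet
facet normal -0.723 0.220 0.655
outer loop
vertex -4.208 0.616 1.455
vertex -3.647 0.035 2.269
vertex -3.443 1.152 2.119
endloop
endfacet
facet normal -0.658 0.735 0.165
outer loop
vertex -4.208 0.616 1.455
vertex -3.443 1.152 2.119
vertex -3.48 1.371 0.994
endloop
endfacet
facet normal -0.760 0.441 -0.478
outer loop
vertex -4.208 0.616 1.455
vertex -3.48 1.371 0.994
vertex -3.707 0.389 0.449
endloop
endfacet
facet normal -0.887 -0.255 -0.384
outer loop
vertex -4.208 0.616 1.455
vertex -3.707 0.389 0.449
vertex -3.811 -0.437 1.237
endloop
endfacet
facet normal -0.864 -0.391 0.316
outer loop
vertex -4.208 0.616 1.455
vertex -3.811 -0.437 1.237
vertex -3.647 0.035 2.269
endloop
endfacet
facet normal 0.011 0.982 0.191
outer loop
vertex -3.48 1.371 0.994
vertex -3.443 1.152 2.119
vertex -2.469 1.257 1.523
endloop
endfacet
facet normal -0.094 0.149 0.984
outer loop
vertex -3.443 1.152 2.119
vertex -3.647 0.035 2.269
vertex -2.573 0.431 2.311
endloop
endfacet
facet normal -0.323 -0.840 0.436
outer loop
vertex -3.647 0.035 2.269
vertex -3.811 -0.437 1.237
vertex -2.8 -0.551 1.766
endloop
endfacet
facet normal -0.360 -0.620 -0.697
outer loop
vertex -3.811 -0.437 1.237
vertex -3.707 0.389 0.449
vertex -2.837 -0.332 0.641
endloop
endfacet
facet normal -0.154 0.506 -0.849
outer loop
vertex -3.707 0.389 0.449
vertex -3.48 1.371 0.994
vertex -2.633 0.785 0.491
endloop
endfacet
facet normal 0.887 0.255 0.384
outer loop
vertex -2.072 0.204 1.305
vertex -2.469 1.257 1.523
vertex -2.573 0.431 2.311
endloop
endfacet
facet normal 0.760 -0.441 0.478
outer loop
vertex -2.072 0.204 1.305
vertex -2.573 0.431 2.311
vertex -2.8 -0.551 1.766
endloop
endfacet
facet normal 0.658 -0.735 -0.165
outer loop
vertex -2.072 0.204 1.305
vertex -2.8 -0.551 1.766
vertex -2.837 -0.332 0.641
endloop
endfacet
facet normal 0.723 -0.220 -0.655
outer loop
vertex -2.072 0.204 1.305
vertex -2.837 -0.332 0.641
vertex -2.633 0.785 0.491
endloop
endfacet
facet normal 0.864 0.391 -0.316
outer loop
vertex -2.072 0.204 1.305
vertex -2.633 0.785 0.491
vertex -2.469 1.257 1.523
endloop
endfacet
facet normal 0.360 0.620 0.697
outer loop
vertex -2.573 0.431 2.311
vertex -2.469 1.257 1.523
vertex -3.443 1.152 2.119
endloop
endfacet
facet normal 0.154 -0.506 0.849
outer loop
vertex -2.8 -0.551 1.766
vertex -2.573 0.431 2.311
vertex -3.647 0.035 2.269
endloop
endfacet
facet normal -0.011 -0.982 -0.191
outer loop
vertex -2.837 -0.332 0.641
vertex -2.8 -0.551 1.766
vertex -3.811 -0.437 1.237
endloop
endfacet
facet normal 0.094 -0.149 -0.984
outer loop
vertex -2.633 0.785 0.491
vertex -2.837 -0.332 0.641
vertex -3.707 0.389 0.449
endloop
endfacet
facet normal 0.323 0.840 -0.436
outer loop
vertex -2.469 1.257 1.523
vertex -2.633 0.785 0.491
vertex -3.48 1.371 0.994
endloop
endfacet

endsolid


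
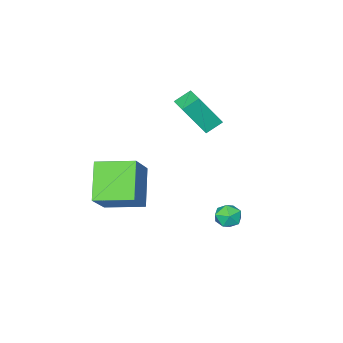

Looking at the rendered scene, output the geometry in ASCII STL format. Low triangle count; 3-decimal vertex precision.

solid 
facet normal -0.938 0.237 0.254
outer loop
vertex 0.081 4.197 -1.715
vertex 0.105 3.768 -1.225
vertex 0.288 4.386 -1.126
endloop
endfacet
facet normal -0.605 0.795 -0.043
outer loop
vertex 0.081 4.197 -1.715
vertex 0.288 4.386 -1.126
vertex 0.597 4.592 -1.662
endloop
endfacet
facet normal -0.390 0.603 -0.696
outer loop
vertex 0.081 4.197 -1.715
vertex 0.597 4.592 -1.662
vertex 0.605 4.102 -2.091
endloop
endfacet
facet normal -0.590 -0.074 -0.804
outer loop
vertex 0.081 4.197 -1.715
vertex 0.605 4.102 -2.091
vertex 0.301 3.592 -1.821
endloop
endfacet
facet normal -0.929 -0.300 -0.217
outer loop
vertex 0.081 4.197 -1.715
vertex 0.301 3.592 -1.821
vertex 0.105 3.768 -1.225
endloop
endfacet
facet normal -0.025 0.938 0.346
outer loop
vertex 0.597 4.592 -1.662
vertex 0.288 4.386 -1.126
vertex 0.939 4.408 -1.139
endloop
endfacet
facet normal -0.563 0.034 0.826
outer loop
vertex 0.288 4.386 -1.126
vertex 0.105 3.768 -1.225
vertex 0.635 3.898 -0.869
endloop
endfacet
facet normal -0.549 -0.833 0.066
outer loop
vertex 0.105 3.768 -1.225
vertex 0.301 3.592 -1.821
vertex 0.643 3.408 -1.298
endloop
endfacet
facet normal -0.002 -0.467 -0.884
outer loop
vertex 0.301 3.592 -1.821
vertex 0.605 4.102 -2.091
vertex 0.952 3.614 -1.834
endloop
endfacet
facet normal 0.323 0.626 -0.709
outer loop
vertex 0.605 4.102 -2.091
vertex 0.597 4.592 -1.662
vertex 1.135 4.232 -1.735
endloop
endfacet
facet normal 0.590 0.074 0.804
outer loop
vertex 1.159 3.803 -1.245
vertex 0.939 4.408 -1.139
vertex 0.635 3.898 -0.869
endloop
endfacet
facet normal 0.390 -0.603 0.696
outer loop
vertex 1.159 3.803 -1.245
vertex 0.635 3.898 -0.869
vertex 0.643 3.408 -1.298
endloop
endfacet
facet normal 0.605 -0.795 0.043
outer loop
vertex 1.159 3.803 -1.245
vertex 0.643 3.408 -1.298
vertex 0.952 3.614 -1.834
endloop
endfacet
facet normal 0.938 -0.237 -0.254
outer loop
vertex 1.159 3.803 -1.245
vertex 0.952 3.614 -1.834
vertex 1.135 4.232 -1.735
endloop
endfacet
facet normal 0.929 0.300 0.217
outer loop
vertex 1.159 3.803 -1.245
vertex 1.135 4.232 -1.735
vertex 0.939 4.408 -1.139
endloop
endfacet
facet normal 0.002 0.467 0.884
outer loop
vertex 0.635 3.898 -0.869
vertex 0.939 4.408 -1.139
vertex 0.288 4.386 -1.126
endloop
endfacet
facet normal -0.323 -0.626 0.709
outer loop
vertex 0.643 3.408 -1.298
vertex 0.635 3.898 -0.869
vertex 0.105 3.768 -1.225
endloop
endfacet
facet normal 0.025 -0.938 -0.346
outer loop
vertex 0.952 3.614 -1.834
vertex 0.643 3.408 -1.298
vertex 0.301 3.592 -1.821
endloop
endfacet
facet normal 0.563 -0.034 -0.826
outer loop
vertex 1.135 4.232 -1.735
vertex 0.952 3.614 -1.834
vertex 0.605 4.102 -2.091
endloop
endfacet
facet normal 0.549 0.833 -0.066
outer loop
vertex 0.939 4.408 -1.139
vertex 1.135 4.232 -1.735
vertex 0.597 4.592 -1.662
endloop
endfacet
facet normal -0.587 0.795 0.152
outer loop
vertex 2.679 0.806 1.194
vertex 3.679 1.804 -0.164
vertex 1.534 0.207 -0.089
endloop
endfacet
facet normal -0.510 -0.510 0.693
outer loop
vertex 2.561 -1.184 -0.356
vertex 2.679 0.806 1.194
vertex 1.534 0.207 -0.089
endloop
endfacet
facet normal -0.587 0.795 0.153
outer loop
vertex 1.534 0.207 -0.089
vertex 3.679 1.804 -0.164
vertex 2.534 1.206 -1.447
endloop
endfacet
facet normal -0.629 -0.329 -0.705
outer loop
vertex 2.534 1.206 -1.447
vertex 2.561 -1.184 -0.356
vertex 1.534 0.207 -0.089
endloop
endfacet
facet normal 0.629 0.329 0.705
outer loop
vertex 2.679 0.806 1.194
vertex 4.706 0.413 -0.431
vertex 3.679 1.804 -0.164
endloop
endfacet
facet normal -0.510 -0.509 0.693
outer loop
vertex 3.706 -0.586 0.927
vertex 2.679 0.806 1.194
vertex 2.561 -1.184 -0.356
endloop
endfacet
facet normal 0.629 0.329 0.705
outer loop
vertex 3.706 -0.586 0.927
vertex 4.706 0.413 -0.431
vertex 2.679 0.806 1.194
endloop
endfacet
facet normal 0.510 0.510 -0.693
outer loop
vertex 3.679 1.804 -0.164
vertex 4.706 0.413 -0.431
vertex 2.534 1.206 -1.447
endloop
endfacet
facet normal -0.629 -0.329 -0.705
outer loop
vertex 3.561 -0.186 -1.714
vertex 2.561 -1.184 -0.356
vertex 2.534 1.206 -1.447
endloop
endfacet
facet normal 0.510 0.509 -0.693
outer loop
vertex 2.534 1.206 -1.447
vertex 4.706 0.413 -0.431
vertex 3.561 -0.186 -1.714
endloop
endfacet
facet normal 0.587 -0.795 -0.153
outer loop
vertex 3.561 -0.186 -1.714
vertex 3.706 -0.586 0.927
vertex 2.561 -1.184 -0.356
endloop
endfacet
facet normal 0.587 -0.795 -0.153
outer loop
vertex 4.706 0.413 -0.431
vertex 3.706 -0.586 0.927
vertex 3.561 -0.186 -1.714
endloop
endfacet
facet normal -0.458 0.298 -0.838
outer loop
vertex -2.05 0.407 1.747
vertex -1.634 1.354 1.857
vertex -1.343 0.152 1.27
endloop
endfacet
facet normal -0.400 -0.910 -0.106
outer loop
vertex -0.506 -0.394 2.803
vertex -2.05 0.407 1.747
vertex -1.343 0.152 1.27
endloop
endfacet
facet normal -0.458 0.298 -0.838
outer loop
vertex -1.343 0.152 1.27
vertex -1.634 1.354 1.857
vertex -0.928 1.098 1.38
endloop
endfacet
facet normal 0.794 -0.286 -0.536
outer loop
vertex -0.928 1.098 1.38
vertex -0.506 -0.394 2.803
vertex -1.343 0.152 1.27
endloop
endfacet
facet normal -0.794 0.287 0.536
outer loop
vertex -2.05 0.407 1.747
vertex -0.797 0.808 3.39
vertex -1.634 1.354 1.857
endloop
endfacet
facet normal -0.401 -0.910 -0.105
outer loop
vertex -1.212 -0.138 3.28
vertex -2.05 0.407 1.747
vertex -0.506 -0.394 2.803
endloop
endfacet
facet normal -0.794 0.286 0.536
outer loop
vertex -1.212 -0.138 3.28
vertex -0.797 0.808 3.39
vertex -2.05 0.407 1.747
endloop
endfacet
facet normal 0.401 0.910 0.105
outer loop
vertex -1.634 1.354 1.857
vertex -0.797 0.808 3.39
vertex -0.928 1.098 1.38
endloop
endfacet
facet normal 0.794 -0.287 -0.536
outer loop
vertex -0.09 0.553 2.913
vertex -0.506 -0.394 2.803
vertex -0.928 1.098 1.38
endloop
endfacet
facet normal 0.400 0.911 0.105
outer loop
vertex -0.928 1.098 1.38
vertex -0.797 0.808 3.39
vertex -0.09 0.553 2.913
endloop
endfacet
facet normal 0.458 -0.298 0.838
outer loop
vertex -0.09 0.553 2.913
vertex -1.212 -0.138 3.28
vertex -0.506 -0.394 2.803
endloop
endfacet
facet normal 0.458 -0.298 0.838
outer loop
vertex -0.797 0.808 3.39
vertex -1.212 -0.138 3.28
vertex -0.09 0.553 2.913
endloop
endfacet

endsolid


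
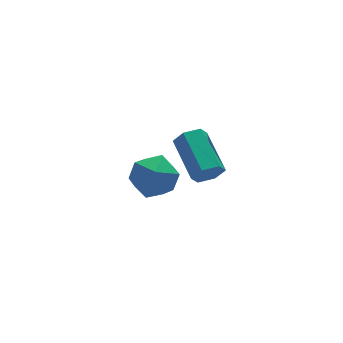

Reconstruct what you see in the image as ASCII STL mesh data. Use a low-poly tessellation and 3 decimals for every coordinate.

solid 
facet normal -0.065 -0.927 -0.370
outer loop
vertex 0.673 -4.908 2.981
vertex 0.344 -4.651 2.394
vertex 1.061 -4.707 2.409
endloop
endfacet
facet normal 0.840 -0.251 0.481
outer loop
vertex 0.673 -4.908 2.981
vertex 1.061 -4.707 2.409
vertex 0.805 -3.027 3.732
endloop
endfacet
facet normal 0.839 -0.252 0.482
outer loop
vertex 0.805 -3.027 3.732
vertex 1.061 -4.707 2.409
vertex 1.194 -2.826 3.16
endloop
endfacet
facet normal 0.066 0.926 0.371
outer loop
vertex 0.805 -3.027 3.732
vertex 1.194 -2.826 3.16
vertex 0.476 -2.769 3.146
endloop
endfacet
facet normal -0.065 -0.927 -0.370
outer loop
vertex 1.061 -4.707 2.409
vertex 0.344 -4.651 2.394
vertex 0.732 -4.45 1.823
endloop
endfacet
facet normal 0.887 0.116 -0.447
outer loop
vertex 1.061 -4.707 2.409
vertex 0.732 -4.45 1.823
vertex 1.194 -2.826 3.16
endloop
endfacet
facet normal 0.887 0.116 -0.447
outer loop
vertex 1.194 -2.826 3.16
vertex 0.732 -4.45 1.823
vertex 0.865 -2.568 2.574
endloop
endfacet
facet normal 0.066 0.926 0.371
outer loop
vertex 1.194 -2.826 3.16
vertex 0.865 -2.568 2.574
vertex 0.476 -2.769 3.146
endloop
endfacet
facet normal -0.066 -0.926 -0.371
outer loop
vertex 0.732 -4.45 1.823
vertex 0.344 -4.651 2.394
vertex 0.015 -4.393 1.808
endloop
endfacet
facet normal 0.049 0.367 -0.929
outer loop
vertex 0.732 -4.45 1.823
vertex 0.015 -4.393 1.808
vertex 0.865 -2.568 2.574
endloop
endfacet
facet normal 0.048 0.367 -0.929
outer loop
vertex 0.865 -2.568 2.574
vertex 0.015 -4.393 1.808
vertex 0.147 -2.512 2.559
endloop
endfacet
facet normal 0.065 0.927 0.370
outer loop
vertex 0.865 -2.568 2.574
vertex 0.147 -2.512 2.559
vertex 0.476 -2.769 3.146
endloop
endfacet
facet normal -0.066 -0.926 -0.371
outer loop
vertex 0.015 -4.393 1.808
vertex 0.344 -4.651 2.394
vertex -0.374 -4.594 2.38
endloop
endfacet
facet normal -0.839 0.251 -0.482
outer loop
vertex 0.015 -4.393 1.808
vertex -0.374 -4.594 2.38
vertex 0.147 -2.512 2.559
endloop
endfacet
facet normal -0.840 0.252 -0.481
outer loop
vertex 0.147 -2.512 2.559
vertex -0.374 -4.594 2.38
vertex -0.241 -2.713 3.131
endloop
endfacet
facet normal 0.065 0.927 0.370
outer loop
vertex 0.147 -2.512 2.559
vertex -0.241 -2.713 3.131
vertex 0.476 -2.769 3.146
endloop
endfacet
facet normal -0.066 -0.926 -0.371
outer loop
vertex -0.374 -4.594 2.38
vertex 0.344 -4.651 2.394
vertex -0.045 -4.852 2.966
endloop
endfacet
facet normal -0.887 -0.116 0.447
outer loop
vertex -0.374 -4.594 2.38
vertex -0.045 -4.852 2.966
vertex -0.241 -2.713 3.131
endloop
endfacet
facet normal -0.887 -0.116 0.447
outer loop
vertex -0.241 -2.713 3.131
vertex -0.045 -4.852 2.966
vertex 0.088 -2.97 3.717
endloop
endfacet
facet normal 0.065 0.927 0.370
outer loop
vertex -0.241 -2.713 3.131
vertex 0.088 -2.97 3.717
vertex 0.476 -2.769 3.146
endloop
endfacet
facet normal -0.065 -0.927 -0.370
outer loop
vertex -0.045 -4.852 2.966
vertex 0.344 -4.651 2.394
vertex 0.673 -4.908 2.981
endloop
endfacet
facet normal -0.048 -0.367 0.929
outer loop
vertex -0.045 -4.852 2.966
vertex 0.673 -4.908 2.981
vertex 0.088 -2.97 3.717
endloop
endfacet
facet normal -0.049 -0.367 0.929
outer loop
vertex 0.088 -2.97 3.717
vertex 0.673 -4.908 2.981
vertex 0.805 -3.027 3.732
endloop
endfacet
facet normal 0.066 0.926 0.371
outer loop
vertex 0.088 -2.97 3.717
vertex 0.805 -3.027 3.732
vertex 0.476 -2.769 3.146
endloop
endfacet
facet normal -0.006 0.690 0.724
outer loop
vertex 0.528 1.537 -1.851
vertex -0.266 0.873 -1.225
vertex 0.921 0.711 -1.06
endloop
endfacet
facet normal 0.626 0.674 0.393
outer loop
vertex 0.528 1.537 -1.851
vertex 0.921 0.711 -1.06
vertex 1.467 0.829 -2.132
endloop
endfacet
facet normal 0.516 0.803 -0.300
outer loop
vertex 0.528 1.537 -1.851
vertex 1.467 0.829 -2.132
vertex 0.618 1.065 -2.96
endloop
endfacet
facet normal -0.186 0.899 -0.398
outer loop
vertex 0.528 1.537 -1.851
vertex 0.618 1.065 -2.96
vertex -0.453 1.092 -2.399
endloop
endfacet
facet normal -0.508 0.829 0.235
outer loop
vertex 0.528 1.537 -1.851
vertex -0.453 1.092 -2.399
vertex -0.266 0.873 -1.225
endloop
endfacet
facet normal 0.890 0.013 0.455
outer loop
vertex 1.467 0.829 -2.132
vertex 0.921 0.711 -1.06
vertex 1.253 -0.272 -1.681
endloop
endfacet
facet normal -0.132 0.040 0.990
outer loop
vertex 0.921 0.711 -1.06
vertex -0.266 0.873 -1.225
vertex 0.182 -0.245 -1.12
endloop
endfacet
facet normal -0.943 0.265 0.200
outer loop
vertex -0.266 0.873 -1.225
vertex -0.453 1.092 -2.399
vertex -0.667 -0.009 -1.948
endloop
endfacet
facet normal -0.422 0.378 -0.824
outer loop
vertex -0.453 1.092 -2.399
vertex 0.618 1.065 -2.96
vertex -0.121 0.109 -3.02
endloop
endfacet
facet normal 0.712 0.223 -0.666
outer loop
vertex 0.618 1.065 -2.96
vertex 1.467 0.829 -2.132
vertex 1.066 -0.053 -2.855
endloop
endfacet
facet normal 0.186 -0.899 0.398
outer loop
vertex 0.272 -0.717 -2.229
vertex 1.253 -0.272 -1.681
vertex 0.182 -0.245 -1.12
endloop
endfacet
facet normal -0.516 -0.803 0.300
outer loop
vertex 0.272 -0.717 -2.229
vertex 0.182 -0.245 -1.12
vertex -0.667 -0.009 -1.948
endloop
endfacet
facet normal -0.626 -0.674 -0.393
outer loop
vertex 0.272 -0.717 -2.229
vertex -0.667 -0.009 -1.948
vertex -0.121 0.109 -3.02
endloop
endfacet
facet normal 0.006 -0.690 -0.724
outer loop
vertex 0.272 -0.717 -2.229
vertex -0.121 0.109 -3.02
vertex 1.066 -0.053 -2.855
endloop
endfacet
facet normal 0.508 -0.829 -0.235
outer loop
vertex 0.272 -0.717 -2.229
vertex 1.066 -0.053 -2.855
vertex 1.253 -0.272 -1.681
endloop
endfacet
facet normal 0.422 -0.378 0.824
outer loop
vertex 0.182 -0.245 -1.12
vertex 1.253 -0.272 -1.681
vertex 0.921 0.711 -1.06
endloop
endfacet
facet normal -0.712 -0.223 0.666
outer loop
vertex -0.667 -0.009 -1.948
vertex 0.182 -0.245 -1.12
vertex -0.266 0.873 -1.225
endloop
endfacet
facet normal -0.890 -0.013 -0.455
outer loop
vertex -0.121 0.109 -3.02
vertex -0.667 -0.009 -1.948
vertex -0.453 1.092 -2.399
endloop
endfacet
facet normal 0.132 -0.040 -0.990
outer loop
vertex 1.066 -0.053 -2.855
vertex -0.121 0.109 -3.02
vertex 0.618 1.065 -2.96
endloop
endfacet
facet normal 0.943 -0.265 -0.200
outer loop
vertex 1.253 -0.272 -1.681
vertex 1.066 -0.053 -2.855
vertex 1.467 0.829 -2.132
endloop
endfacet

endsolid


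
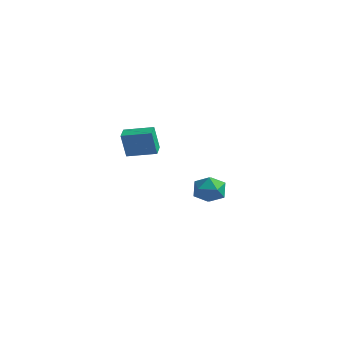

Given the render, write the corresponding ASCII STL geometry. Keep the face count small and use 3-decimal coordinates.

solid 
facet normal -0.945 -0.305 -0.122
outer loop
vertex -1.54 2.738 -1.636
vertex -1.224 1.83 -1.813
vertex -1.431 2.106 -0.898
endloop
endfacet
facet normal -0.909 0.240 0.340
outer loop
vertex -1.54 2.738 -1.636
vertex -1.431 2.106 -0.898
vertex -1.146 3.036 -0.792
endloop
endfacet
facet normal -0.609 0.793 0.004
outer loop
vertex -1.54 2.738 -1.636
vertex -1.146 3.036 -0.792
vertex -0.764 3.334 -1.641
endloop
endfacet
facet normal -0.459 0.592 -0.662
outer loop
vertex -1.54 2.738 -1.636
vertex -0.764 3.334 -1.641
vertex -0.813 2.589 -2.273
endloop
endfacet
facet normal -0.667 -0.088 -0.740
outer loop
vertex -1.54 2.738 -1.636
vertex -0.813 2.589 -2.273
vertex -1.224 1.83 -1.813
endloop
endfacet
facet normal -0.480 0.047 0.876
outer loop
vertex -1.146 3.036 -0.792
vertex -1.431 2.106 -0.898
vertex -0.587 2.311 -0.447
endloop
endfacet
facet normal -0.537 -0.834 0.130
outer loop
vertex -1.431 2.106 -0.898
vertex -1.224 1.83 -1.813
vertex -0.636 1.566 -1.079
endloop
endfacet
facet normal -0.087 -0.482 -0.872
outer loop
vertex -1.224 1.83 -1.813
vertex -0.813 2.589 -2.273
vertex -0.254 1.864 -1.928
endloop
endfacet
facet normal 0.249 0.617 -0.747
outer loop
vertex -0.813 2.589 -2.273
vertex -0.764 3.334 -1.641
vertex 0.031 2.794 -1.822
endloop
endfacet
facet normal 0.007 0.943 0.334
outer loop
vertex -0.764 3.334 -1.641
vertex -1.146 3.036 -0.792
vertex -0.176 3.07 -0.907
endloop
endfacet
facet normal 0.459 -0.592 0.662
outer loop
vertex 0.14 2.162 -1.084
vertex -0.587 2.311 -0.447
vertex -0.636 1.566 -1.079
endloop
endfacet
facet normal 0.609 -0.793 -0.004
outer loop
vertex 0.14 2.162 -1.084
vertex -0.636 1.566 -1.079
vertex -0.254 1.864 -1.928
endloop
endfacet
facet normal 0.909 -0.240 -0.340
outer loop
vertex 0.14 2.162 -1.084
vertex -0.254 1.864 -1.928
vertex 0.031 2.794 -1.822
endloop
endfacet
facet normal 0.945 0.305 0.122
outer loop
vertex 0.14 2.162 -1.084
vertex 0.031 2.794 -1.822
vertex -0.176 3.07 -0.907
endloop
endfacet
facet normal 0.667 0.088 0.740
outer loop
vertex 0.14 2.162 -1.084
vertex -0.176 3.07 -0.907
vertex -0.587 2.311 -0.447
endloop
endfacet
facet normal -0.249 -0.617 0.747
outer loop
vertex -0.636 1.566 -1.079
vertex -0.587 2.311 -0.447
vertex -1.431 2.106 -0.898
endloop
endfacet
facet normal -0.007 -0.943 -0.334
outer loop
vertex -0.254 1.864 -1.928
vertex -0.636 1.566 -1.079
vertex -1.224 1.83 -1.813
endloop
endfacet
facet normal 0.480 -0.047 -0.876
outer loop
vertex 0.031 2.794 -1.822
vertex -0.254 1.864 -1.928
vertex -0.813 2.589 -2.273
endloop
endfacet
facet normal 0.537 0.834 -0.130
outer loop
vertex -0.176 3.07 -0.907
vertex 0.031 2.794 -1.822
vertex -0.764 3.334 -1.641
endloop
endfacet
facet normal 0.087 0.482 0.872
outer loop
vertex -0.587 2.311 -0.447
vertex -0.176 3.07 -0.907
vertex -1.146 3.036 -0.792
endloop
endfacet
facet normal -0.618 0.771 0.154
outer loop
vertex 0.191 -4.262 4.561
vertex 1.37 -3.367 4.806
vertex 0.239 -3.949 3.186
endloop
endfacet
facet normal -0.786 -0.596 -0.163
outer loop
vertex 0.77 -4.613 3.054
vertex 0.191 -4.262 4.561
vertex 0.239 -3.949 3.186
endloop
endfacet
facet normal -0.617 0.772 0.154
outer loop
vertex 0.239 -3.949 3.186
vertex 1.37 -3.367 4.806
vertex 1.418 -3.055 3.431
endloop
endfacet
facet normal 0.035 0.221 -0.975
outer loop
vertex 1.418 -3.055 3.431
vertex 0.77 -4.613 3.054
vertex 0.239 -3.949 3.186
endloop
endfacet
facet normal -0.035 -0.221 0.975
outer loop
vertex 0.191 -4.262 4.561
vertex 1.901 -4.031 4.674
vertex 1.37 -3.367 4.806
endloop
endfacet
facet normal -0.786 -0.597 -0.163
outer loop
vertex 0.722 -4.925 4.429
vertex 0.191 -4.262 4.561
vertex 0.77 -4.613 3.054
endloop
endfacet
facet normal -0.034 -0.222 0.975
outer loop
vertex 0.722 -4.925 4.429
vertex 1.901 -4.031 4.674
vertex 0.191 -4.262 4.561
endloop
endfacet
facet normal 0.786 0.596 0.163
outer loop
vertex 1.37 -3.367 4.806
vertex 1.901 -4.031 4.674
vertex 1.418 -3.055 3.431
endloop
endfacet
facet normal 0.034 0.222 -0.975
outer loop
vertex 1.949 -3.718 3.299
vertex 0.77 -4.613 3.054
vertex 1.418 -3.055 3.431
endloop
endfacet
facet normal 0.786 0.597 0.163
outer loop
vertex 1.418 -3.055 3.431
vertex 1.901 -4.031 4.674
vertex 1.949 -3.718 3.299
endloop
endfacet
facet normal 0.618 -0.771 -0.153
outer loop
vertex 1.949 -3.718 3.299
vertex 0.722 -4.925 4.429
vertex 0.77 -4.613 3.054
endloop
endfacet
facet normal 0.617 -0.772 -0.154
outer loop
vertex 1.901 -4.031 4.674
vertex 0.722 -4.925 4.429
vertex 1.949 -3.718 3.299
endloop
endfacet

endsolid


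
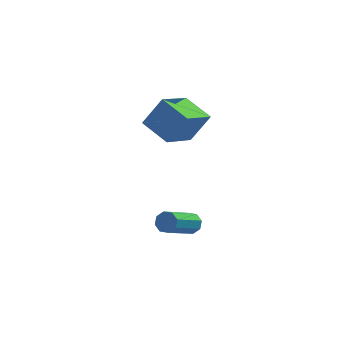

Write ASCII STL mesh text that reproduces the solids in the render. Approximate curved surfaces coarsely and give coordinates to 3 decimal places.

solid 
facet normal -0.524 -0.103 -0.846
outer loop
vertex 1.802 -0.961 3.879
vertex 2.83 0.546 3.058
vertex 2.91 -2.02 3.322
endloop
endfacet
facet normal -0.514 -0.753 0.411
outer loop
vertex 3.79 -1.846 4.742
vertex 1.802 -0.961 3.879
vertex 2.91 -2.02 3.322
endloop
endfacet
facet normal -0.524 -0.103 -0.845
outer loop
vertex 2.91 -2.02 3.322
vertex 2.83 0.546 3.058
vertex 3.937 -0.513 2.501
endloop
endfacet
facet normal 0.680 -0.649 -0.342
outer loop
vertex 3.937 -0.513 2.501
vertex 3.79 -1.846 4.742
vertex 2.91 -2.02 3.322
endloop
endfacet
facet normal -0.679 0.649 0.341
outer loop
vertex 1.802 -0.961 3.879
vertex 3.71 0.72 4.478
vertex 2.83 0.546 3.058
endloop
endfacet
facet normal -0.514 -0.753 0.411
outer loop
vertex 2.683 -0.787 5.299
vertex 1.802 -0.961 3.879
vertex 3.79 -1.846 4.742
endloop
endfacet
facet normal -0.679 0.649 0.342
outer loop
vertex 2.683 -0.787 5.299
vertex 3.71 0.72 4.478
vertex 1.802 -0.961 3.879
endloop
endfacet
facet normal 0.514 0.753 -0.411
outer loop
vertex 2.83 0.546 3.058
vertex 3.71 0.72 4.478
vertex 3.937 -0.513 2.501
endloop
endfacet
facet normal 0.679 -0.650 -0.342
outer loop
vertex 4.818 -0.339 3.921
vertex 3.79 -1.846 4.742
vertex 3.937 -0.513 2.501
endloop
endfacet
facet normal 0.513 0.753 -0.411
outer loop
vertex 3.937 -0.513 2.501
vertex 3.71 0.72 4.478
vertex 4.818 -0.339 3.921
endloop
endfacet
facet normal 0.524 0.103 0.845
outer loop
vertex 4.818 -0.339 3.921
vertex 2.683 -0.787 5.299
vertex 3.79 -1.846 4.742
endloop
endfacet
facet normal 0.524 0.104 0.845
outer loop
vertex 3.71 0.72 4.478
vertex 2.683 -0.787 5.299
vertex 4.818 -0.339 3.921
endloop
endfacet
facet normal 0.505 0.680 -0.532
outer loop
vertex 4.233 -2.439 -1.122
vertex 3.967 -2.619 -1.605
vertex 3.855 -2.219 -1.2
endloop
endfacet
facet normal 0.144 0.541 0.829
outer loop
vertex 4.233 -2.439 -1.122
vertex 3.855 -2.219 -1.2
vertex 3.179 -3.861 -0.012
endloop
endfacet
facet normal 0.144 0.540 0.829
outer loop
vertex 3.179 -3.861 -0.012
vertex 3.855 -2.219 -1.2
vertex 2.801 -3.642 -0.089
endloop
endfacet
facet normal -0.503 -0.682 0.531
outer loop
vertex 3.179 -3.861 -0.012
vertex 2.801 -3.642 -0.089
vertex 2.913 -4.041 -0.495
endloop
endfacet
facet normal 0.503 0.680 -0.533
outer loop
vertex 3.855 -2.219 -1.2
vertex 3.967 -2.619 -1.605
vertex 3.542 -2.234 -1.515
endloop
endfacet
facet normal -0.501 0.732 0.462
outer loop
vertex 3.855 -2.219 -1.2
vertex 3.542 -2.234 -1.515
vertex 2.801 -3.642 -0.089
endloop
endfacet
facet normal -0.501 0.732 0.462
outer loop
vertex 2.801 -3.642 -0.089
vertex 3.542 -2.234 -1.515
vertex 2.489 -3.657 -0.404
endloop
endfacet
facet normal -0.503 -0.682 0.531
outer loop
vertex 2.801 -3.642 -0.089
vertex 2.489 -3.657 -0.404
vertex 2.913 -4.041 -0.495
endloop
endfacet
facet normal 0.505 0.681 -0.531
outer loop
vertex 3.542 -2.234 -1.515
vertex 3.967 -2.619 -1.605
vertex 3.479 -2.474 -1.883
endloop
endfacet
facet normal -0.852 0.493 -0.176
outer loop
vertex 3.542 -2.234 -1.515
vertex 3.479 -2.474 -1.883
vertex 2.489 -3.657 -0.404
endloop
endfacet
facet normal -0.851 0.495 -0.174
outer loop
vertex 2.489 -3.657 -0.404
vertex 3.479 -2.474 -1.883
vertex 2.425 -3.897 -0.772
endloop
endfacet
facet normal -0.503 -0.681 0.532
outer loop
vertex 2.489 -3.657 -0.404
vertex 2.425 -3.897 -0.772
vertex 2.913 -4.041 -0.495
endloop
endfacet
facet normal 0.505 0.680 -0.532
outer loop
vertex 3.479 -2.474 -1.883
vertex 3.967 -2.619 -1.605
vertex 3.701 -2.799 -2.088
endloop
endfacet
facet normal -0.704 -0.033 -0.710
outer loop
vertex 3.479 -2.474 -1.883
vertex 3.701 -2.799 -2.088
vertex 2.425 -3.897 -0.772
endloop
endfacet
facet normal -0.704 -0.032 -0.709
outer loop
vertex 2.425 -3.897 -0.772
vertex 3.701 -2.799 -2.088
vertex 2.647 -4.221 -0.978
endloop
endfacet
facet normal -0.503 -0.682 0.531
outer loop
vertex 2.425 -3.897 -0.772
vertex 2.647 -4.221 -0.978
vertex 2.913 -4.041 -0.495
endloop
endfacet
facet normal 0.503 0.682 -0.531
outer loop
vertex 3.701 -2.799 -2.088
vertex 3.967 -2.619 -1.605
vertex 4.079 -3.018 -2.011
endloop
endfacet
facet normal -0.144 -0.540 -0.829
outer loop
vertex 3.701 -2.799 -2.088
vertex 4.079 -3.018 -2.011
vertex 2.647 -4.221 -0.978
endloop
endfacet
facet normal -0.144 -0.541 -0.829
outer loop
vertex 2.647 -4.221 -0.978
vertex 4.079 -3.018 -2.011
vertex 3.025 -4.441 -0.9
endloop
endfacet
facet normal -0.505 -0.680 0.532
outer loop
vertex 2.647 -4.221 -0.978
vertex 3.025 -4.441 -0.9
vertex 2.913 -4.041 -0.495
endloop
endfacet
facet normal 0.503 0.682 -0.531
outer loop
vertex 4.079 -3.018 -2.011
vertex 3.967 -2.619 -1.605
vertex 4.391 -3.003 -1.696
endloop
endfacet
facet normal 0.501 -0.732 -0.462
outer loop
vertex 4.079 -3.018 -2.011
vertex 4.391 -3.003 -1.696
vertex 3.025 -4.441 -0.9
endloop
endfacet
facet normal 0.501 -0.732 -0.463
outer loop
vertex 3.025 -4.441 -0.9
vertex 4.391 -3.003 -1.696
vertex 3.338 -4.426 -0.585
endloop
endfacet
facet normal -0.503 -0.680 0.533
outer loop
vertex 3.025 -4.441 -0.9
vertex 3.338 -4.426 -0.585
vertex 2.913 -4.041 -0.495
endloop
endfacet
facet normal 0.503 0.681 -0.532
outer loop
vertex 4.391 -3.003 -1.696
vertex 3.967 -2.619 -1.605
vertex 4.455 -2.763 -1.328
endloop
endfacet
facet normal 0.852 -0.494 0.174
outer loop
vertex 4.391 -3.003 -1.696
vertex 4.455 -2.763 -1.328
vertex 3.338 -4.426 -0.585
endloop
endfacet
facet normal 0.852 -0.493 0.176
outer loop
vertex 3.338 -4.426 -0.585
vertex 4.455 -2.763 -1.328
vertex 3.401 -4.186 -0.217
endloop
endfacet
facet normal -0.505 -0.681 0.531
outer loop
vertex 3.338 -4.426 -0.585
vertex 3.401 -4.186 -0.217
vertex 2.913 -4.041 -0.495
endloop
endfacet
facet normal 0.503 0.682 -0.531
outer loop
vertex 4.455 -2.763 -1.328
vertex 3.967 -2.619 -1.605
vertex 4.233 -2.439 -1.122
endloop
endfacet
facet normal 0.704 0.032 0.709
outer loop
vertex 4.455 -2.763 -1.328
vertex 4.233 -2.439 -1.122
vertex 3.401 -4.186 -0.217
endloop
endfacet
facet normal 0.703 0.033 0.710
outer loop
vertex 3.401 -4.186 -0.217
vertex 4.233 -2.439 -1.122
vertex 3.179 -3.861 -0.012
endloop
endfacet
facet normal -0.505 -0.680 0.532
outer loop
vertex 3.401 -4.186 -0.217
vertex 3.179 -3.861 -0.012
vertex 2.913 -4.041 -0.495
endloop
endfacet

endsolid


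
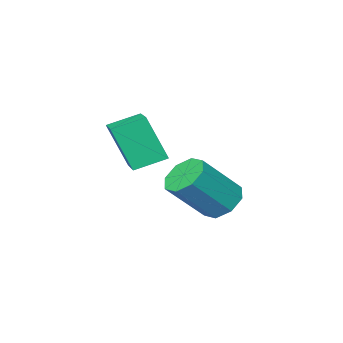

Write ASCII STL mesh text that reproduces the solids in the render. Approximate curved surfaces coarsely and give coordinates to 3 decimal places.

solid 
facet normal -0.845 0.401 0.354
outer loop
vertex 0.938 -0.502 1.527
vertex 1.66 0.737 1.849
vertex 0.563 0.136 -0.091
endloop
endfacet
facet normal -0.492 -0.843 -0.218
outer loop
vertex 1.56 -0.337 -0.509
vertex 0.938 -0.502 1.527
vertex 0.563 0.136 -0.091
endloop
endfacet
facet normal -0.845 0.401 0.354
outer loop
vertex 0.563 0.136 -0.091
vertex 1.66 0.737 1.849
vertex 1.285 1.375 0.23
endloop
endfacet
facet normal -0.211 0.359 -0.909
outer loop
vertex 1.285 1.375 0.23
vertex 1.56 -0.337 -0.509
vertex 0.563 0.136 -0.091
endloop
endfacet
facet normal 0.211 -0.359 0.909
outer loop
vertex 0.938 -0.502 1.527
vertex 2.657 0.264 1.431
vertex 1.66 0.737 1.849
endloop
endfacet
facet normal -0.491 -0.843 -0.218
outer loop
vertex 1.935 -0.975 1.11
vertex 0.938 -0.502 1.527
vertex 1.56 -0.337 -0.509
endloop
endfacet
facet normal 0.210 -0.358 0.910
outer loop
vertex 1.935 -0.975 1.11
vertex 2.657 0.264 1.431
vertex 0.938 -0.502 1.527
endloop
endfacet
facet normal 0.492 0.843 0.218
outer loop
vertex 1.66 0.737 1.849
vertex 2.657 0.264 1.431
vertex 1.285 1.375 0.23
endloop
endfacet
facet normal -0.210 0.359 -0.909
outer loop
vertex 2.282 0.902 -0.187
vertex 1.56 -0.337 -0.509
vertex 1.285 1.375 0.23
endloop
endfacet
facet normal 0.491 0.843 0.219
outer loop
vertex 1.285 1.375 0.23
vertex 2.657 0.264 1.431
vertex 2.282 0.902 -0.187
endloop
endfacet
facet normal 0.845 -0.401 -0.354
outer loop
vertex 2.282 0.902 -0.187
vertex 1.935 -0.975 1.11
vertex 1.56 -0.337 -0.509
endloop
endfacet
facet normal 0.845 -0.401 -0.354
outer loop
vertex 2.657 0.264 1.431
vertex 1.935 -0.975 1.11
vertex 2.282 0.902 -0.187
endloop
endfacet
facet normal -0.681 0.162 -0.714
outer loop
vertex -1.404 -0.22 -3.43
vertex -1.951 0.063 -2.844
vertex -1.354 0.421 -3.332
endloop
endfacet
facet normal 0.728 0.048 -0.684
outer loop
vertex -1.404 -0.22 -3.43
vertex -1.354 0.421 -3.332
vertex -0.042 -0.547 -2.002
endloop
endfacet
facet normal 0.728 0.048 -0.684
outer loop
vertex -0.042 -0.547 -2.002
vertex -1.354 0.421 -3.332
vertex 0.008 0.095 -1.904
endloop
endfacet
facet normal 0.681 -0.162 0.714
outer loop
vertex -0.042 -0.547 -2.002
vertex 0.008 0.095 -1.904
vertex -0.589 -0.263 -1.416
endloop
endfacet
facet normal -0.681 0.164 -0.713
outer loop
vertex -1.354 0.421 -3.332
vertex -1.951 0.063 -2.844
vertex -1.653 0.853 -2.947
endloop
endfacet
facet normal 0.570 0.730 -0.377
outer loop
vertex -1.354 0.421 -3.332
vertex -1.653 0.853 -2.947
vertex 0.008 0.095 -1.904
endloop
endfacet
facet normal 0.570 0.731 -0.376
outer loop
vertex 0.008 0.095 -1.904
vertex -1.653 0.853 -2.947
vertex -0.291 0.526 -1.52
endloop
endfacet
facet normal 0.681 -0.163 0.714
outer loop
vertex 0.008 0.095 -1.904
vertex -0.291 0.526 -1.52
vertex -0.589 -0.263 -1.416
endloop
endfacet
facet normal -0.680 0.163 -0.715
outer loop
vertex -1.653 0.853 -2.947
vertex -1.951 0.063 -2.844
vertex -2.127 0.822 -2.503
endloop
endfacet
facet normal 0.078 0.985 0.152
outer loop
vertex -1.653 0.853 -2.947
vertex -2.127 0.822 -2.503
vertex -0.291 0.526 -1.52
endloop
endfacet
facet normal 0.078 0.985 0.151
outer loop
vertex -0.291 0.526 -1.52
vertex -2.127 0.822 -2.503
vertex -0.765 0.495 -1.075
endloop
endfacet
facet normal 0.681 -0.163 0.714
outer loop
vertex -0.291 0.526 -1.52
vertex -0.765 0.495 -1.075
vertex -0.589 -0.263 -1.416
endloop
endfacet
facet normal -0.681 0.163 -0.714
outer loop
vertex -2.127 0.822 -2.503
vertex -1.951 0.063 -2.844
vertex -2.498 0.347 -2.258
endloop
endfacet
facet normal -0.460 0.663 0.590
outer loop
vertex -2.127 0.822 -2.503
vertex -2.498 0.347 -2.258
vertex -0.765 0.495 -1.075
endloop
endfacet
facet normal -0.460 0.663 0.590
outer loop
vertex -0.765 0.495 -1.075
vertex -2.498 0.347 -2.258
vertex -1.136 0.02 -0.83
endloop
endfacet
facet normal 0.681 -0.163 0.714
outer loop
vertex -0.765 0.495 -1.075
vertex -1.136 0.02 -0.83
vertex -0.589 -0.263 -1.416
endloop
endfacet
facet normal -0.681 0.162 -0.714
outer loop
vertex -2.498 0.347 -2.258
vertex -1.951 0.063 -2.844
vertex -2.548 -0.295 -2.356
endloop
endfacet
facet normal -0.728 -0.048 0.684
outer loop
vertex -2.498 0.347 -2.258
vertex -2.548 -0.295 -2.356
vertex -1.136 0.02 -0.83
endloop
endfacet
facet normal -0.728 -0.048 0.684
outer loop
vertex -1.136 0.02 -0.83
vertex -2.548 -0.295 -2.356
vertex -1.186 -0.621 -0.928
endloop
endfacet
facet normal 0.681 -0.162 0.714
outer loop
vertex -1.136 0.02 -0.83
vertex -1.186 -0.621 -0.928
vertex -0.589 -0.263 -1.416
endloop
endfacet
facet normal -0.681 0.163 -0.714
outer loop
vertex -2.548 -0.295 -2.356
vertex -1.951 0.063 -2.844
vertex -2.249 -0.726 -2.74
endloop
endfacet
facet normal -0.570 -0.731 0.376
outer loop
vertex -2.548 -0.295 -2.356
vertex -2.249 -0.726 -2.74
vertex -1.186 -0.621 -0.928
endloop
endfacet
facet normal -0.570 -0.730 0.377
outer loop
vertex -1.186 -0.621 -0.928
vertex -2.249 -0.726 -2.74
vertex -0.887 -1.053 -1.313
endloop
endfacet
facet normal 0.681 -0.164 0.713
outer loop
vertex -1.186 -0.621 -0.928
vertex -0.887 -1.053 -1.313
vertex -0.589 -0.263 -1.416
endloop
endfacet
facet normal -0.681 0.163 -0.714
outer loop
vertex -2.249 -0.726 -2.74
vertex -1.951 0.063 -2.844
vertex -1.775 -0.695 -3.185
endloop
endfacet
facet normal -0.078 -0.985 -0.152
outer loop
vertex -2.249 -0.726 -2.74
vertex -1.775 -0.695 -3.185
vertex -0.887 -1.053 -1.313
endloop
endfacet
facet normal -0.078 -0.985 -0.152
outer loop
vertex -0.887 -1.053 -1.313
vertex -1.775 -0.695 -3.185
vertex -0.413 -1.022 -1.757
endloop
endfacet
facet normal 0.680 -0.163 0.715
outer loop
vertex -0.887 -1.053 -1.313
vertex -0.413 -1.022 -1.757
vertex -0.589 -0.263 -1.416
endloop
endfacet
facet normal -0.681 0.163 -0.714
outer loop
vertex -1.775 -0.695 -3.185
vertex -1.951 0.063 -2.844
vertex -1.404 -0.22 -3.43
endloop
endfacet
facet normal 0.460 -0.663 -0.590
outer loop
vertex -1.775 -0.695 -3.185
vertex -1.404 -0.22 -3.43
vertex -0.413 -1.022 -1.757
endloop
endfacet
facet normal 0.460 -0.663 -0.590
outer loop
vertex -0.413 -1.022 -1.757
vertex -1.404 -0.22 -3.43
vertex -0.042 -0.547 -2.002
endloop
endfacet
facet normal 0.681 -0.163 0.714
outer loop
vertex -0.413 -1.022 -1.757
vertex -0.042 -0.547 -2.002
vertex -0.589 -0.263 -1.416
endloop
endfacet

endsolid


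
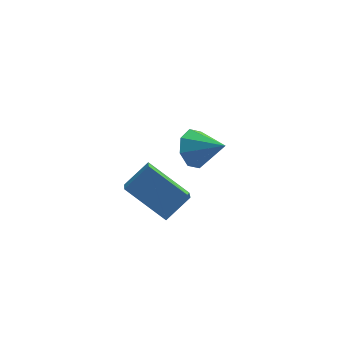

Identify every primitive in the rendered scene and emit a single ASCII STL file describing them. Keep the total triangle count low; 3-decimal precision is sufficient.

solid 
facet normal -0.682 -0.408 -0.606
outer loop
vertex -2.174 -3.989 0.846
vertex -3.468 -3.321 1.852
vertex -2.177 -3.249 0.351
endloop
endfacet
facet normal 0.731 -0.377 -0.569
outer loop
vertex -1.392 -2.779 1.048
vertex -2.174 -3.989 0.846
vertex -2.177 -3.249 0.351
endloop
endfacet
facet normal -0.682 -0.408 -0.606
outer loop
vertex -2.177 -3.249 0.351
vertex -3.468 -3.321 1.852
vertex -3.471 -2.581 1.357
endloop
endfacet
facet normal -0.004 0.831 -0.556
outer loop
vertex -3.471 -2.581 1.357
vertex -1.392 -2.779 1.048
vertex -2.177 -3.249 0.351
endloop
endfacet
facet normal 0.004 -0.831 0.556
outer loop
vertex -2.174 -3.989 0.846
vertex -2.683 -2.851 2.549
vertex -3.468 -3.321 1.852
endloop
endfacet
facet normal 0.731 -0.377 -0.569
outer loop
vertex -1.389 -3.519 1.543
vertex -2.174 -3.989 0.846
vertex -1.392 -2.779 1.048
endloop
endfacet
facet normal 0.004 -0.831 0.556
outer loop
vertex -1.389 -3.519 1.543
vertex -2.683 -2.851 2.549
vertex -2.174 -3.989 0.846
endloop
endfacet
facet normal -0.731 0.377 0.569
outer loop
vertex -3.468 -3.321 1.852
vertex -2.683 -2.851 2.549
vertex -3.471 -2.581 1.357
endloop
endfacet
facet normal -0.004 0.831 -0.556
outer loop
vertex -2.686 -2.111 2.054
vertex -1.392 -2.779 1.048
vertex -3.471 -2.581 1.357
endloop
endfacet
facet normal -0.731 0.377 0.569
outer loop
vertex -3.471 -2.581 1.357
vertex -2.683 -2.851 2.549
vertex -2.686 -2.111 2.054
endloop
endfacet
facet normal 0.682 0.408 0.606
outer loop
vertex -2.686 -2.111 2.054
vertex -1.389 -3.519 1.543
vertex -1.392 -2.779 1.048
endloop
endfacet
facet normal 0.682 0.408 0.606
outer loop
vertex -2.683 -2.851 2.549
vertex -1.389 -3.519 1.543
vertex -2.686 -2.111 2.054
endloop
endfacet
facet normal -0.741 0.438 -0.508
outer loop
vertex -0.588 0.838 -0.678
vertex -1.065 0.788 -0.025
vertex -0.543 1.337 -0.313
endloop
endfacet
facet normal 0.942 0.139 -0.307
outer loop
vertex -0.588 0.838 -0.678
vertex -0.543 1.337 -0.313
vertex -0.055 0.192 0.665
endloop
endfacet
facet normal -0.741 0.439 -0.508
outer loop
vertex -0.543 1.337 -0.313
vertex -1.065 0.788 -0.025
vertex -0.804 1.514 0.221
endloop
endfacet
facet normal 0.815 0.536 0.221
outer loop
vertex -0.543 1.337 -0.313
vertex -0.804 1.514 0.221
vertex -0.055 0.192 0.665
endloop
endfacet
facet normal -0.742 0.439 -0.507
outer loop
vertex -0.804 1.514 0.221
vertex -1.065 0.788 -0.025
vertex -1.217 1.266 0.611
endloop
endfacet
facet normal 0.421 0.494 0.760
outer loop
vertex -0.804 1.514 0.221
vertex -1.217 1.266 0.611
vertex -0.055 0.192 0.665
endloop
endfacet
facet normal -0.742 0.439 -0.507
outer loop
vertex -1.217 1.266 0.611
vertex -1.065 0.788 -0.025
vertex -1.541 0.738 0.628
endloop
endfacet
facet normal -0.011 0.039 0.999
outer loop
vertex -1.217 1.266 0.611
vertex -1.541 0.738 0.628
vertex -0.055 0.192 0.665
endloop
endfacet
facet normal -0.742 0.438 -0.507
outer loop
vertex -1.541 0.738 0.628
vertex -1.065 0.788 -0.025
vertex -1.586 0.239 0.263
endloop
endfacet
facet normal -0.226 -0.562 0.796
outer loop
vertex -1.541 0.738 0.628
vertex -1.586 0.239 0.263
vertex -0.055 0.192 0.665
endloop
endfacet
facet normal -0.742 0.437 -0.508
outer loop
vertex -1.586 0.239 0.263
vertex -1.065 0.788 -0.025
vertex -1.325 0.061 -0.271
endloop
endfacet
facet normal -0.100 -0.958 0.270
outer loop
vertex -1.586 0.239 0.263
vertex -1.325 0.061 -0.271
vertex -0.055 0.192 0.665
endloop
endfacet
facet normal -0.743 0.437 -0.507
outer loop
vertex -1.325 0.061 -0.271
vertex -1.065 0.788 -0.025
vertex -0.912 0.31 -0.661
endloop
endfacet
facet normal 0.295 -0.916 -0.272
outer loop
vertex -1.325 0.061 -0.271
vertex -0.912 0.31 -0.661
vertex -0.055 0.192 0.665
endloop
endfacet
facet normal -0.741 0.439 -0.508
outer loop
vertex -0.912 0.31 -0.661
vertex -1.065 0.788 -0.025
vertex -0.588 0.838 -0.678
endloop
endfacet
facet normal 0.726 -0.462 -0.510
outer loop
vertex -0.912 0.31 -0.661
vertex -0.588 0.838 -0.678
vertex -0.055 0.192 0.665
endloop
endfacet

endsolid
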